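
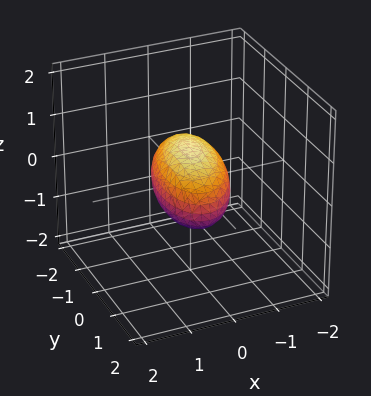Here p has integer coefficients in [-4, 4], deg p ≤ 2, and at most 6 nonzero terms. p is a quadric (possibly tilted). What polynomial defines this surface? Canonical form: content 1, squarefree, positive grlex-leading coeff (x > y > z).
3*x^2 - x*y + y^2 + 3*z^2 - 2

Degree: no degree-1 surface has this shape, so deg p = 2.
Matching integer coefficients to the picture gives p.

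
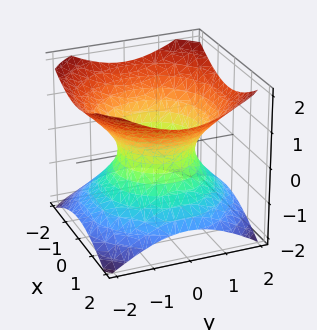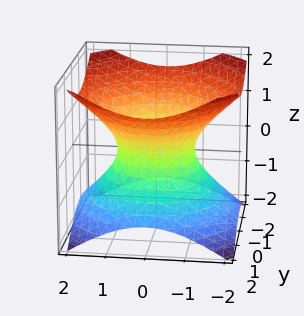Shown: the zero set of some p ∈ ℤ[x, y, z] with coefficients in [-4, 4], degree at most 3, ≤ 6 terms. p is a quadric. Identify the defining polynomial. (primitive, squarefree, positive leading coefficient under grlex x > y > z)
2*x^2 + 2*y^2 - 3*z^2 - 2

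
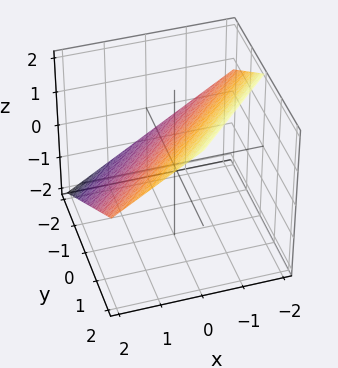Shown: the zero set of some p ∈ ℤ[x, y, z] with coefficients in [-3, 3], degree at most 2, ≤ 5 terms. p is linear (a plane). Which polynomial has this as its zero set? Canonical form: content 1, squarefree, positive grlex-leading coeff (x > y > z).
2*x - 2*y + 3*z - 2

First, the degree is 1 — every cross-section is a straight line — this is a plane.
Next, from the visible intercepts: it crosses the y-axis at the gridline y = -1; it crosses the x-axis at the gridline x = 1.
Finally, assembling these constraints gives the stated polynomial.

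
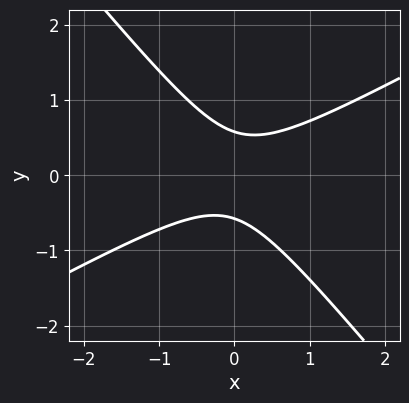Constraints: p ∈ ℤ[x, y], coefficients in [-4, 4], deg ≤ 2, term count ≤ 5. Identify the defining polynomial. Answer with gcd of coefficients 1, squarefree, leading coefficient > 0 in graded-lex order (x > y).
2*x^2 - 2*x*y - 3*y^2 + 1

(a) deg p = 2. A generic line meets the curve in up to 2 points.
(b) Reading off the gridlines: no x-intercept at any integer in the box.
(c) Putting this together gives p.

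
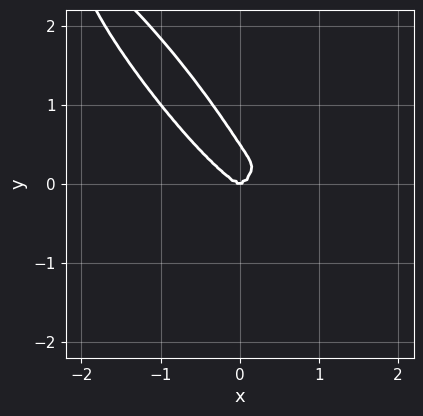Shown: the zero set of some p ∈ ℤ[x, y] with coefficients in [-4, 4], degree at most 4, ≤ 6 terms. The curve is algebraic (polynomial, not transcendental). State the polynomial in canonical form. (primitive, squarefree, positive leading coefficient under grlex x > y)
1. deg p = 4. No degree-3 curve has this shape.
2. Checking where it meets the axes: it crosses the x-axis at the gridline x = 0; one y-axis crossing is at y = 0.
3. Assembling these constraints gives the stated polynomial.

2*x^4 + 3*x*y^3 + 2*y^4 - y^3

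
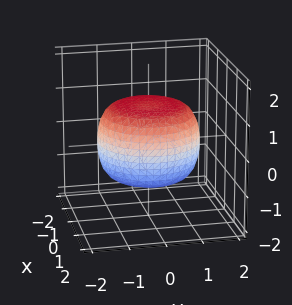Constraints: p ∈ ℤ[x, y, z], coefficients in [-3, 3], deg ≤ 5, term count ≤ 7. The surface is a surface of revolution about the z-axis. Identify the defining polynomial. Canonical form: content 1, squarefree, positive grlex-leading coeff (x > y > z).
(a) The degree is 4 — a generic line meets the surface in up to 4 points.
(b) Symmetries: every cross-section ⟂ z is a circle, so x, y appear only via x² + y².
(c) Reading off the gridlines: a circular section at z = 1 has radius exactly 1; the z-axis gridline crossings are at z ∈ {-1, 1}.
(d) These observations pin down the coefficients.

x^4 + 2*x^2*y^2 + y^4 - x^2 - y^2 + 2*z^2 - 2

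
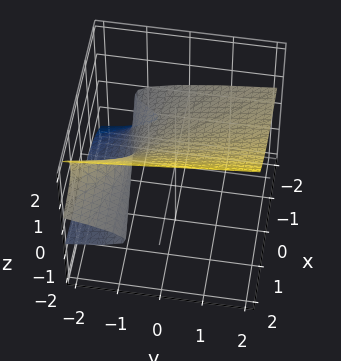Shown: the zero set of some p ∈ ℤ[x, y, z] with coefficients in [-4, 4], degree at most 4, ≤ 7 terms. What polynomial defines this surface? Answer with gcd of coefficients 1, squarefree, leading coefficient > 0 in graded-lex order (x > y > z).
2*x*z^2 - 2*z^3 + x*z + y + 1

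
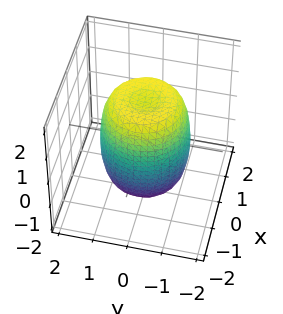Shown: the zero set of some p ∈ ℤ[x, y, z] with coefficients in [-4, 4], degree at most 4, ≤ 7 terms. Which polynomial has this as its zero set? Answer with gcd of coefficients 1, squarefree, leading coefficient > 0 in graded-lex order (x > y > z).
2*x^4 + 4*x^2*y^2 + 2*y^4 - 2*x^2 - 2*y^2 + z^2 - 2

deg p = 4.
Symmetries: rotational symmetry about the z-axis ⇒ p depends on x, y only through x² + y².
Reading off the gridlines: a circular section at z = 1 has radius between 1 and 2.
Together with the visible shape, these determine p as stated.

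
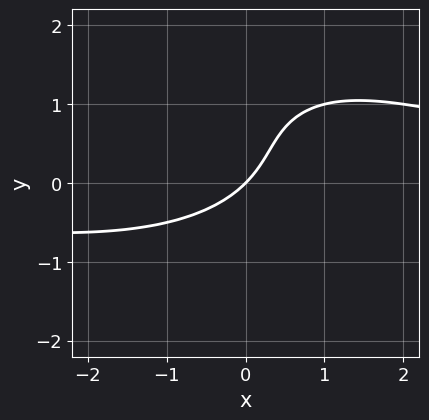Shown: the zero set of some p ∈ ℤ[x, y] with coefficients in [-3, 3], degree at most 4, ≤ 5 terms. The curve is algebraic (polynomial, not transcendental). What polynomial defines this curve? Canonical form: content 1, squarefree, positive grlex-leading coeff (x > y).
x^2*y + 2*y^3 - 3*y^2 - 3*x + 3*y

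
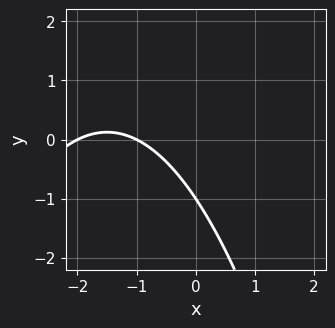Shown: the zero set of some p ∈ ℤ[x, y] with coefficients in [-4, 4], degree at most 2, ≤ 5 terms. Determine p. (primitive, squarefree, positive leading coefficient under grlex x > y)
1. Degree: a generic line meets the curve in up to 2 points, so deg p = 2.
2. From the axis intercepts and sections: the x-axis gridline crossings are at x ∈ {-2, -1}; it meets the y-axis at y = -1 (among the integer gridlines).
3. Fitting integer coefficients to these (and the overall shape) gives p.

x^2 + 3*x + 2*y + 2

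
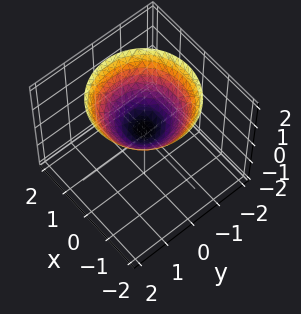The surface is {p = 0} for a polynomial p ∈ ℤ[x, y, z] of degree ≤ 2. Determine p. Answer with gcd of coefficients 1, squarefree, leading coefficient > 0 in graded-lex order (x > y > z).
First, degree: no degree-1 surface has this shape, so deg p = 2.
Then, symmetry: every cross-section ⟂ z is a circle, so x, y appear only via x² + y².
Next, from the axis intercepts and sections: no y-intercept at any integer in the box; it misses every integer gridline on the x-axis; a circular section at z = 2 has radius between 1 and 2.
Finally, the integer polynomial consistent with all of this is the stated p.

2*x^2 + 2*y^2 - 3*z + 1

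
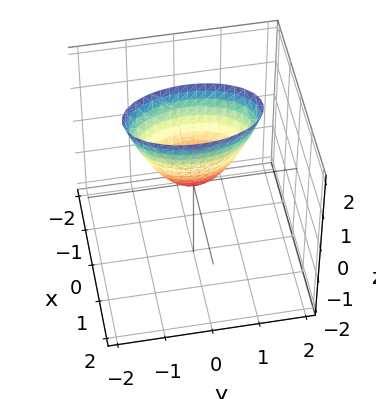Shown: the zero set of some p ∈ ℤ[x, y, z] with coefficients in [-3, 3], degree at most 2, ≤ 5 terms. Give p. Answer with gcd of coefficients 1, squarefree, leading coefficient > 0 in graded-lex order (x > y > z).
1. The degree is 2 — a paraboloid; a quadric.
2. Symmetries: it's symmetric under x → −x, forcing even powers of x; it's symmetric under y → −y, forcing even powers of y.
3. Against the integer gridlines: it crosses the y-axis at the gridline y = 0; one x-axis crossing is at x = 0.
4. Assembling these constraints gives the stated polynomial.

3*x^2 + y^2 - z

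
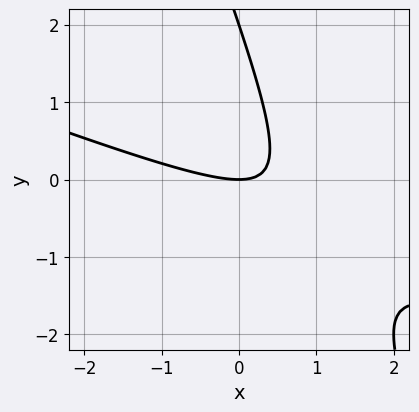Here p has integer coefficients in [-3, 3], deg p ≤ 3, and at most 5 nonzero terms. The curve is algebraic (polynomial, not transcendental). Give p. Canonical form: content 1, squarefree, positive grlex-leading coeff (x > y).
x^2 + 3*x*y + y^2 - 2*y

The degree is 2 — no degree-1 curve has this shape.
From the axis intercepts and sections: one x-axis crossing is at x = 0; the y-axis gridline crossings are at y ∈ {0, 2}.
Matching integer coefficients to the picture gives p.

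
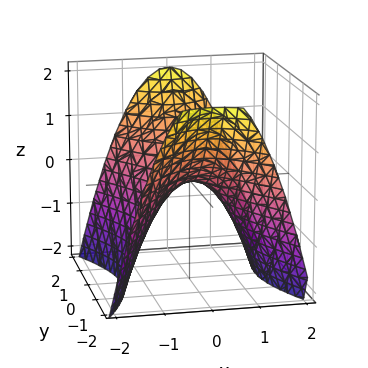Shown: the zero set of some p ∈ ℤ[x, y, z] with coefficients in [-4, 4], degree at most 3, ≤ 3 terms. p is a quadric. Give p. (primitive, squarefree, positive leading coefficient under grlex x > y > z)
1. The degree is 2 — a hyperbolic paraboloid; a quadric.
2. Symmetries: mirror symmetry y ↦ −y ⇒ only even powers of y; the x ↦ −x reflection is a symmetry, so x appears only in even powers.
3. Observable constraints: it crosses the y-axis at the gridline y = 0; it crosses the x-axis at the gridline x = 0.
4. Together with the visible shape, these determine p as stated.

2*x^2 - y^2 + 2*z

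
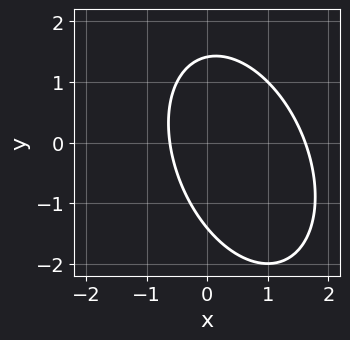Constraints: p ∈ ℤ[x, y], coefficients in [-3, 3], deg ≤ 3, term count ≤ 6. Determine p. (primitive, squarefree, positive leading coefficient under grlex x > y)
2*x^2 + x*y + y^2 - 2*x - 2

First, deg p = 2. No degree-1 curve has this shape.
Finally, the integer polynomial consistent with all of this is the stated p.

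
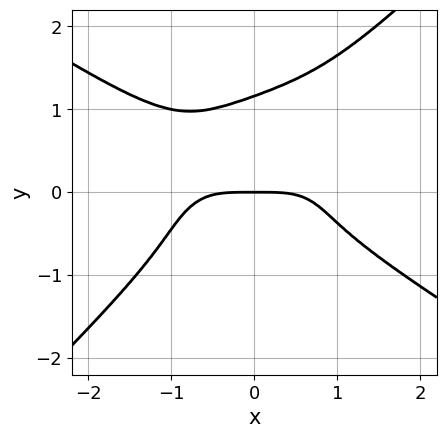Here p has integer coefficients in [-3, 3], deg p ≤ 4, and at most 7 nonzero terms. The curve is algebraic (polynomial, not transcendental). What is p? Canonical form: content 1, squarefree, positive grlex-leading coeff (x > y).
Degree: the shape is more complex than any degree-3 curve, so deg p = 4.
Checking where it meets the axes: one y-axis crossing is at y = 0; it meets the x-axis at x = 0 (among the integer gridlines).
These observations pin down the coefficients.

x^4 + 2*x*y^3 - 3*y^4 + 2*y^3 + 2*y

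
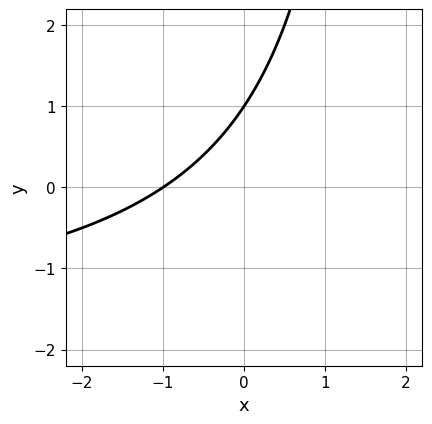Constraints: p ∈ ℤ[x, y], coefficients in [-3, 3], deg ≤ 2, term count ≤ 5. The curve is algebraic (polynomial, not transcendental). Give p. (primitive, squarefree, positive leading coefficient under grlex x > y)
x*y + 2*x - 2*y + 2

First, deg p = 2.
Next, from the visible intercepts: it meets the y-axis at y = 1 (among the integer gridlines); one x-axis crossing is at x = -1.
Finally, assembling these constraints gives the stated polynomial.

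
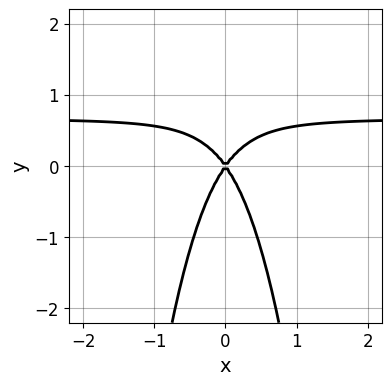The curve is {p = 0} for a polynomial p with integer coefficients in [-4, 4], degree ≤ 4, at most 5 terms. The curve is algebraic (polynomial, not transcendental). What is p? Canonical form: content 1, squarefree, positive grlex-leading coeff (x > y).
3*x^2*y - 2*x^2 + y^2

1. Degree: the shape is more complex than any degree-2 curve, so deg p = 3.
2. Symmetries: mirror symmetry x ↦ −x ⇒ only even powers of x.
3. Observable constraints: one y-axis crossing is at y = 0; it meets the x-axis at x = 0 (among the integer gridlines).
4. Solving for integer coefficients yields p as stated.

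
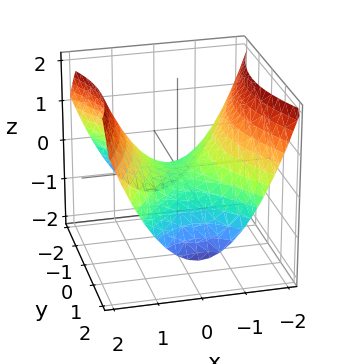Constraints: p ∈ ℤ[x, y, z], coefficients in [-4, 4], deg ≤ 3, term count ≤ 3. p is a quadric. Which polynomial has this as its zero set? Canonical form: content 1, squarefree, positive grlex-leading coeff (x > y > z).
2*x^2 - y^2 - 3*z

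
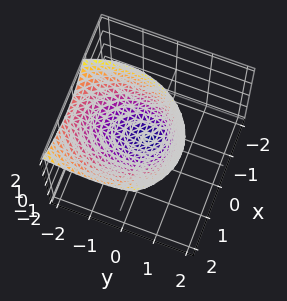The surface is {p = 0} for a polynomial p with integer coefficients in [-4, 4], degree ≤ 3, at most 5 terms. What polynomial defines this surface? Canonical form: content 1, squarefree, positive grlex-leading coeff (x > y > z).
3*x^2 - 2*x*z + 2*y^2 + 2*y*z - 3*z

1. deg p = 2. A generic line meets the surface in up to 2 points.
2. From the axis intercepts and sections: it crosses the x-axis at the gridline x = 0; it meets the z-axis at z = 0 (among the integer gridlines); it crosses the y-axis at the gridline y = 0.
3. These observations pin down the coefficients.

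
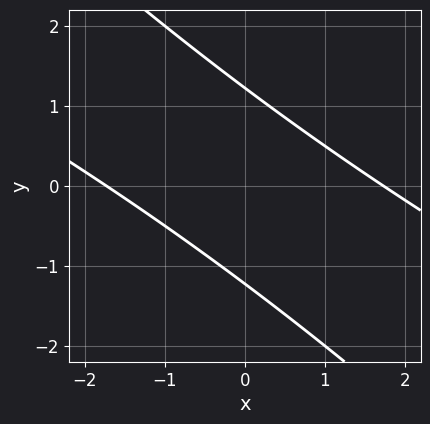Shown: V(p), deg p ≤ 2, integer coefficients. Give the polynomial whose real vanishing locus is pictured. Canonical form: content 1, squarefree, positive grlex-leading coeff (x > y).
x^2 + 3*x*y + 2*y^2 - 3

The degree is 2 — no degree-1 curve has this shape.
The integer polynomial consistent with all of this is the stated p.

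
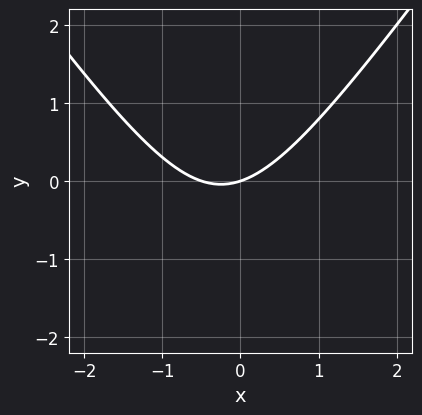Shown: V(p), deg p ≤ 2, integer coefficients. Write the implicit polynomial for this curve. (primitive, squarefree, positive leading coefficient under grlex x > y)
2*x^2 - y^2 + x - 3*y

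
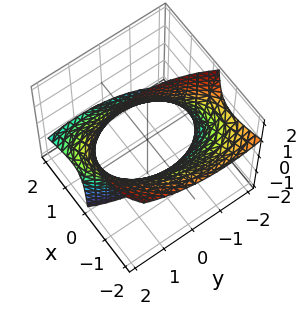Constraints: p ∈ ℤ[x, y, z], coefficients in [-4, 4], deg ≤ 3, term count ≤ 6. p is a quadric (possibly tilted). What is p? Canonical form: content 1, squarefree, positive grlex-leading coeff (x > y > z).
1. The degree is 2 — no degree-1 surface has this shape.
2. Reading off the gridlines: it misses every integer gridline on the z-axis.
3. Assembling these constraints gives the stated polynomial.

2*x^2 - x*y + 3*x*z + y^2 - 3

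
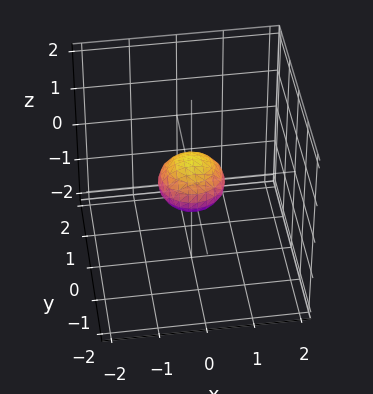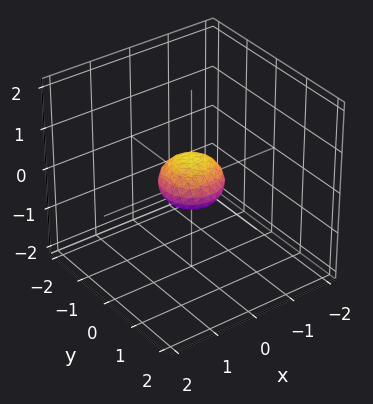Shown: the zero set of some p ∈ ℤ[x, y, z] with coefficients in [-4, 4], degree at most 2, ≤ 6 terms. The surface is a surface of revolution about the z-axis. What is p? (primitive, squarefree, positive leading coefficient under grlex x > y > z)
Degree: the shape is more complex than any degree-1 surface, so deg p = 2.
Symmetry: the surface is invariant under rotation about z: p = q(x² + y², z).
Reading off the gridlines: a circular section at z = 0 has radius between 0 and 1.
Putting this together gives p.

2*x^2 + 2*y^2 + 3*z^2 - 1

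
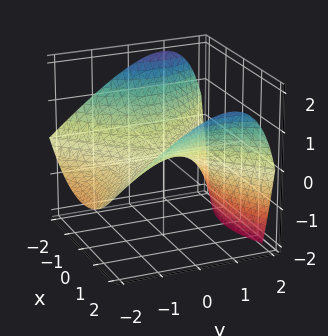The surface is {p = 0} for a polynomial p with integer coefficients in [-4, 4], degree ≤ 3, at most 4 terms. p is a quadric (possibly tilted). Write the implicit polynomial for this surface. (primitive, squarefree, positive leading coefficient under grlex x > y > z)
x^2 - y^2 + y*z - 3*z

1. The degree is 2 — the shape is more complex than any degree-1 surface.
2. From the visible intercepts: one y-axis crossing is at y = 0; it crosses the x-axis at the gridline x = 0.
3. Solving for integer coefficients yields p as stated.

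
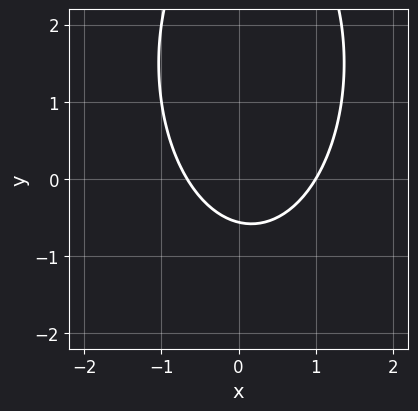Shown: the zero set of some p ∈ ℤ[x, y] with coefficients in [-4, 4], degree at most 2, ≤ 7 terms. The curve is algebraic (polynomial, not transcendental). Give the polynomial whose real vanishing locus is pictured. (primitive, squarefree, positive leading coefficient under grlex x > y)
3*x^2 + y^2 - x - 3*y - 2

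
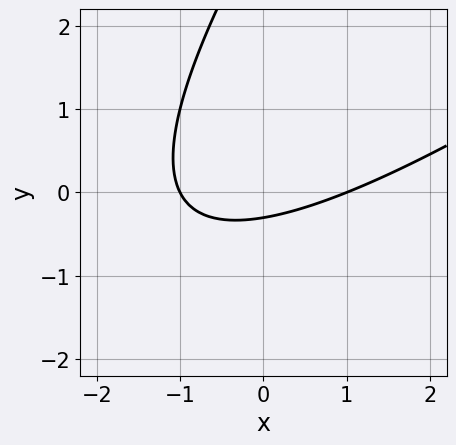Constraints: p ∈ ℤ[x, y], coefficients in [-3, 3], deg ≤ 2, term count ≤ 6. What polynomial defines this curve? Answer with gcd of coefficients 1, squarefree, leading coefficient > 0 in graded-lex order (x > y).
The degree is 2 — a generic line meets the curve in up to 2 points.
Observable constraints: the x-axis gridline crossings are at x ∈ {-1, 1}.
These observations pin down the coefficients.

x^2 - 2*x*y + y^2 - 3*y - 1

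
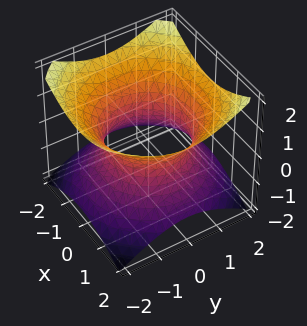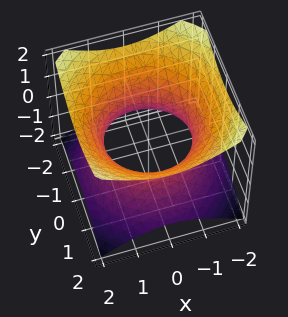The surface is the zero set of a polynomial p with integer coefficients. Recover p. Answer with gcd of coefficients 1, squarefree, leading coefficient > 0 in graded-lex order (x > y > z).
2*x^2 + 2*y^2 - 3*z^2 - 3

First, degree: an hourglass — one-sheet hyperboloid; a quadric, so deg p = 2.
Then, symmetries: the z ↦ −z reflection is a symmetry, so z appears only in even powers; rotational symmetry about the z-axis ⇒ p depends on x, y only through x² + y².
Then, against the integer gridlines: it misses every integer gridline on the z-axis; a circular section at z = 1 has radius between 1 and 2.
Finally, matching integer coefficients to the picture gives p.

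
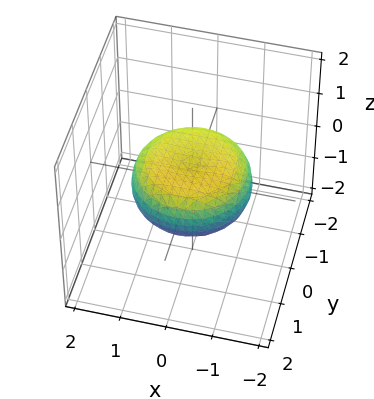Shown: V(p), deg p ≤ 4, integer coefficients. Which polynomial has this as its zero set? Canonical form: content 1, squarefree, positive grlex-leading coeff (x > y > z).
x^4 + 2*x^2*y^2 + y^4 - x^2 - y^2 + 3*z^2 - 1

The degree is 4 — the shape is more complex than any degree-3 surface.
Symmetries: rotational symmetry about the z-axis ⇒ p depends on x, y only through x² + y².
Against the integer gridlines: a circular section at z = 0 has radius between 1 and 2.
The integer polynomial consistent with all of this is the stated p.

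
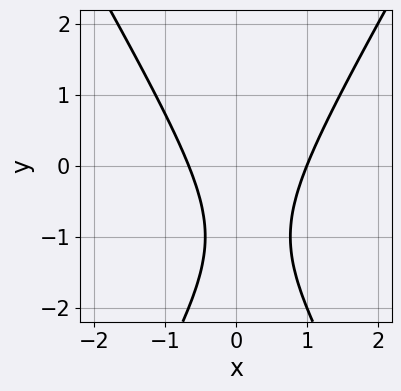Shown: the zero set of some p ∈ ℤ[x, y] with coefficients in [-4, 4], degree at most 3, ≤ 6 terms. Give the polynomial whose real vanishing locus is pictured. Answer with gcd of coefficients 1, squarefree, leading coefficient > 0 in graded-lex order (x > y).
3*x^2 - y^2 - x - 2*y - 2

The degree is 2 — a generic line meets the curve in up to 2 points.
Checking where it meets the axes: it misses every integer gridline on the y-axis; it meets the x-axis at x = 1 (among the integer gridlines).
Assembling these constraints gives the stated polynomial.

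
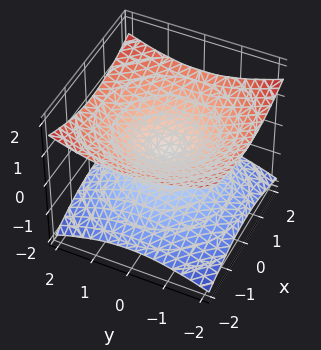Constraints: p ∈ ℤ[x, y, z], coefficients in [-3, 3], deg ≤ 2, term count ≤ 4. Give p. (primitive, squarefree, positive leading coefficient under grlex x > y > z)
x^2 + y^2 - 3*z^2

The degree is 2 — two nappes meeting at a single point; a quadric.
By symmetry, the z-axis is an axis of rotation, so x and y enter only as x² + y²; it's symmetric under z → −z, forcing even powers of z.
Checking where it meets the axes: it meets the z-axis at z = 0 (among the integer gridlines); it crosses the y-axis at the gridline y = 0; it crosses the x-axis at the gridline x = 0; a circular section at z = -1 has radius between 1 and 2.
Solving for integer coefficients yields p as stated.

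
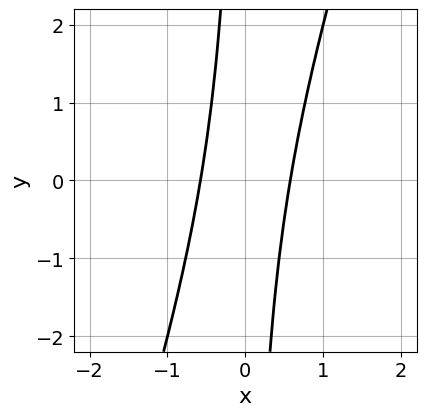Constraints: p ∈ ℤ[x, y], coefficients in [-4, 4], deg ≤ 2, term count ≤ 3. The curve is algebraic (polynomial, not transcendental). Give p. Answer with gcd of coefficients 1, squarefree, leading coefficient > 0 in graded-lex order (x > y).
(a) Degree: a generic line meets the curve in up to 2 points, so deg p = 2.
(b) Checking where it meets the axes: no y-intercept at any integer in the box.
(c) Assembling these constraints gives the stated polynomial.

3*x^2 - x*y - 1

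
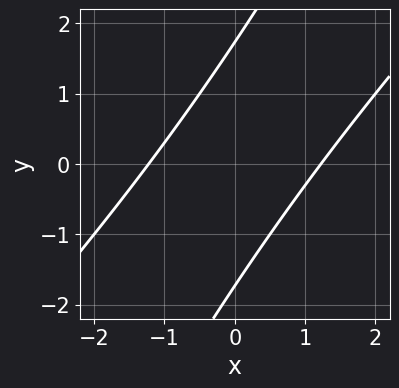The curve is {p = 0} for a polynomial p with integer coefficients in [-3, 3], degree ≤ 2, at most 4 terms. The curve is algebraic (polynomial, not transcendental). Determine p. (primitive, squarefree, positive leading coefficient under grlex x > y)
The degree is 2 — a generic line meets the curve in up to 2 points.
The integer polynomial consistent with all of this is the stated p.

2*x^2 - 3*x*y + y^2 - 3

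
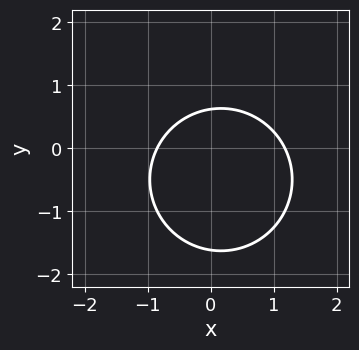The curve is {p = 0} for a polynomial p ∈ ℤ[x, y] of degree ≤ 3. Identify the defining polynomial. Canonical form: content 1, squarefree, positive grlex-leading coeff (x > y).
(a) deg p = 2.
(b) Matching integer coefficients to the picture gives p.

3*x^2 + 3*y^2 - x + 3*y - 3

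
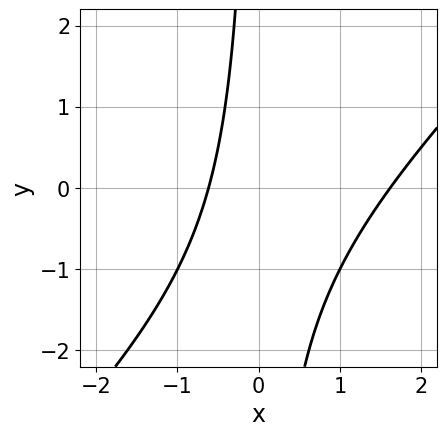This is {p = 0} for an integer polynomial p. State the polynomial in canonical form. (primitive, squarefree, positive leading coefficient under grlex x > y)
x^2 - x*y - x - 1

deg p = 2.
Against the integer gridlines: it misses every integer gridline on the y-axis.
Solving for integer coefficients yields p as stated.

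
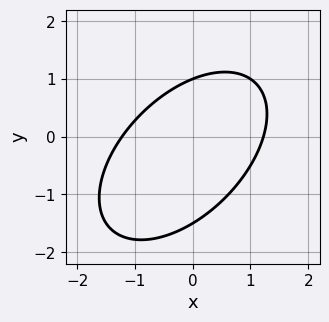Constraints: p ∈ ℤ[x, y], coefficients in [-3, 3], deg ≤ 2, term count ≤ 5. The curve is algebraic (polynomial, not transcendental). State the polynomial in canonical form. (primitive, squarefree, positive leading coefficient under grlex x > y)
First, degree: a generic line meets the curve in up to 2 points, so deg p = 2.
Next, reading off the gridlines: one y-axis crossing is at y = 1.
Finally, the integer polynomial consistent with all of this is the stated p.

2*x^2 - 2*x*y + 2*y^2 + y - 3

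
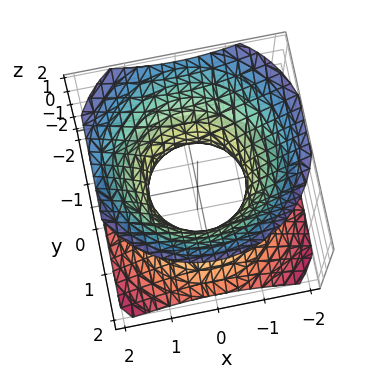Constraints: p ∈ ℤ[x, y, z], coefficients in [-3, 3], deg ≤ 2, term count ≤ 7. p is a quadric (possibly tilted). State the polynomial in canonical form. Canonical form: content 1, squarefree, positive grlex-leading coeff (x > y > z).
3*x^2 + 3*y^2 + y*z - 3*z^2 - 3

First, degree: the shape is more complex than any degree-1 surface, so deg p = 2.
Next, from the visible intercepts: among the integer gridlines, it crosses the y-axis at y ∈ {-1, 1}; it misses every integer gridline on the z-axis; the x-axis gridline crossings are at x ∈ {-1, 1}.
Finally, matching integer coefficients to the picture gives p.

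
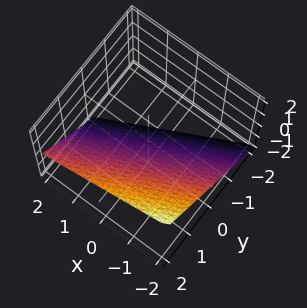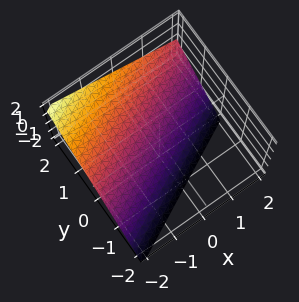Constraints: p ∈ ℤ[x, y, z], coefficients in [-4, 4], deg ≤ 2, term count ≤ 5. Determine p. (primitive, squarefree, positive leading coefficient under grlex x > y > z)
(a) The degree is 1 — every cross-section is a straight line — this is a plane.
(b) Against the integer gridlines: it crosses the x-axis at the gridline x = -2; one z-axis crossing is at z = -1; it meets the y-axis at y = 1 (among the integer gridlines).
(c) The integer polynomial consistent with all of this is the stated p.

x - 2*y + 2*z + 2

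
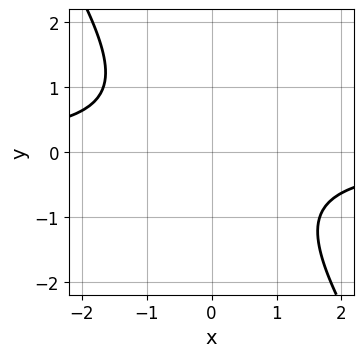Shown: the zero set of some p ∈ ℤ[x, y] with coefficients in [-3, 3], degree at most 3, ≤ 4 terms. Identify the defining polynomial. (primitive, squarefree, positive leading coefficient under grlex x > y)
3*x*y + 2*y^2 + 3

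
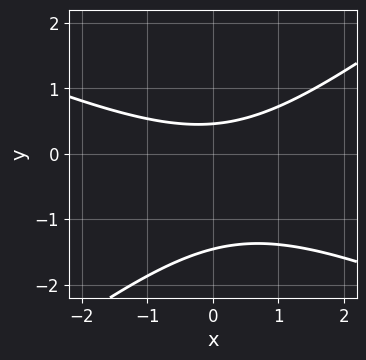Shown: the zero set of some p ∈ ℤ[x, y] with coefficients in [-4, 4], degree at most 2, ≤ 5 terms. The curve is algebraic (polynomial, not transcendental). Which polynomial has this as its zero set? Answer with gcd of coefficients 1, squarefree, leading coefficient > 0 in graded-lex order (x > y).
1. Degree: no degree-1 curve has this shape, so deg p = 2.
2. From the axis intercepts and sections: the curve avoids every integer x-axis point in the box.
3. Solving for integer coefficients yields p as stated.

x^2 + x*y - 3*y^2 - 3*y + 2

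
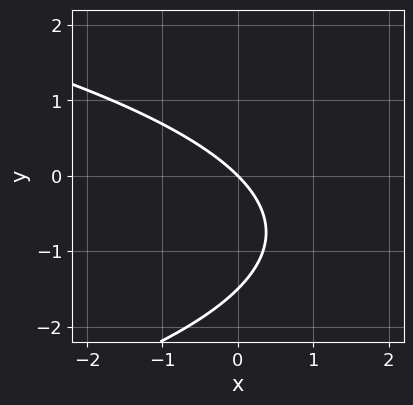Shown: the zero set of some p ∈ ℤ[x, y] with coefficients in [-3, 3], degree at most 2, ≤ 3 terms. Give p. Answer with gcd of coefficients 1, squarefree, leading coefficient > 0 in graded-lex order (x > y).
1. Degree: the shape is more complex than any degree-1 curve, so deg p = 2.
2. Against the integer gridlines: one x-axis crossing is at x = 0; it crosses the y-axis at the gridline y = 0.
3. Matching integer coefficients to the picture gives p.

2*y^2 + 3*x + 3*y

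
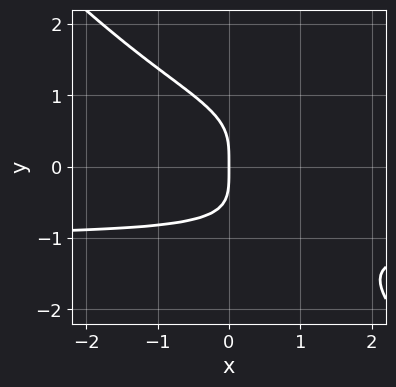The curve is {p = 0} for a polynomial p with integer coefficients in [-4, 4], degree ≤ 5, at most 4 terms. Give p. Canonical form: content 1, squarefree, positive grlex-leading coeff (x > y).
First, deg p = 4.
Then, observable constraints: one y-axis crossing is at y = 0; it crosses the x-axis at the gridline x = 0.
Finally, matching integer coefficients to the picture gives p.

x*y^3 + y^4 + x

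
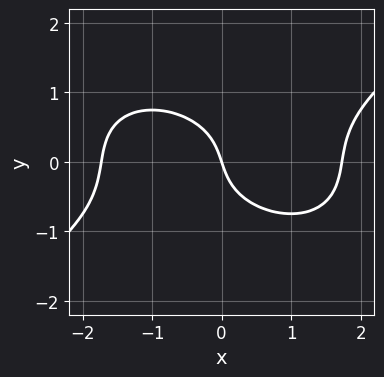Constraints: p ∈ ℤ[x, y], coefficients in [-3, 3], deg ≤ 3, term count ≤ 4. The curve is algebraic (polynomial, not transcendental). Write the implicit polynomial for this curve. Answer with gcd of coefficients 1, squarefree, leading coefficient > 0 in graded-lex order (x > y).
1. deg p = 3. A generic line meets the curve in up to 3 points.
2. From the visible intercepts: it crosses the y-axis at the gridline y = 0; one x-axis crossing is at x = 0.
3. Fitting integer coefficients to these (and the overall shape) gives p.

x^3 - 3*y^3 - 3*x - y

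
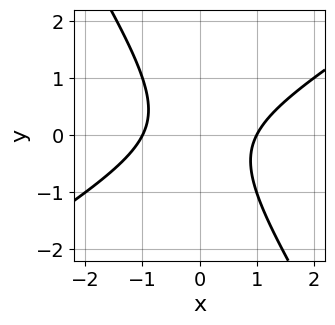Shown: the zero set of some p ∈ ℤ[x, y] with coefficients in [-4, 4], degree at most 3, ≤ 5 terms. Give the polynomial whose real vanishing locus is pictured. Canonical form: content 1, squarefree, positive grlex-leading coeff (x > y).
x^2 - x*y - y^2 - 1

1. The degree is 2 — a generic line meets the curve in up to 2 points.
2. From the visible intercepts: no y-intercept at any integer in the box; the x-axis gridline crossings are at x ∈ {-1, 1}.
3. Assembling these constraints gives the stated polynomial.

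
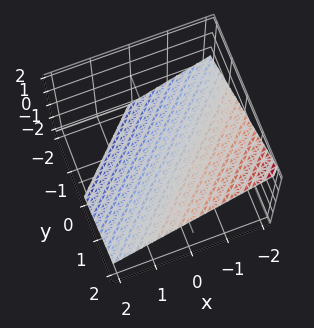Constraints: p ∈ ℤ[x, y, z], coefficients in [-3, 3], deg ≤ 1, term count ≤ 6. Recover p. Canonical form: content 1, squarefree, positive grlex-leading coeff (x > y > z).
2*x - 2*y + 3*z + 2

deg p = 1. Every cross-section is a straight line — this is a plane.
Checking where it meets the axes: it meets the x-axis at x = -1 (among the integer gridlines); it meets the y-axis at y = 1 (among the integer gridlines).
Assembling these constraints gives the stated polynomial.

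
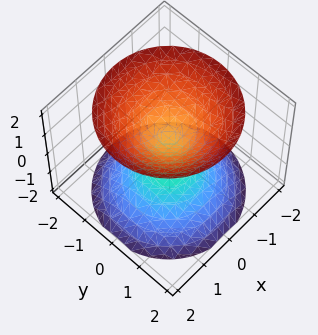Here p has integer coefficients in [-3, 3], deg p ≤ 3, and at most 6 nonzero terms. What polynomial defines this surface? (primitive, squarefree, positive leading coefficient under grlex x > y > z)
2*x^2 + 2*y^2 - 2*z^2 + 1

(a) I count 2 distinct pieces.
(b) The degree is 2 — two sheets facing apart; a quadric.
(c) By symmetry, every cross-section ⟂ z is a circle, so x, y appear only via x² + y²; mirror symmetry z ↦ −z ⇒ only even powers of z.
(d) Observable constraints: it misses every integer gridline on the x-axis; a circular section at z = -2 has radius between 1 and 2; the surface avoids every integer y-axis point in the box.
(e) Assembling these constraints gives the stated polynomial.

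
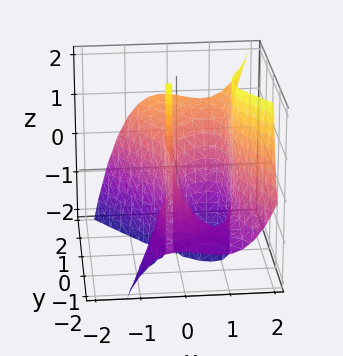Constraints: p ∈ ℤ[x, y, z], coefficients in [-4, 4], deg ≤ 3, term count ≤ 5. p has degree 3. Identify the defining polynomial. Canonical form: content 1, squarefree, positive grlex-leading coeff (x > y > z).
3*x^3 + y^3 - 2*y^2*z - 3*x^2 - x

(a) Degree: the shape is more complex than any degree-2 surface, so deg p = 3.
(b) Checking where it meets the axes: every point of the z-axis in the box is on the surface; it crosses the x-axis at the gridline x = 0; it meets the y-axis at y = 0 (among the integer gridlines).
(c) Fitting integer coefficients to these (and the overall shape) gives p.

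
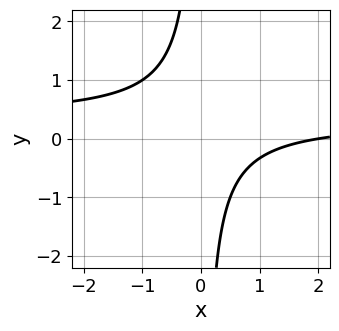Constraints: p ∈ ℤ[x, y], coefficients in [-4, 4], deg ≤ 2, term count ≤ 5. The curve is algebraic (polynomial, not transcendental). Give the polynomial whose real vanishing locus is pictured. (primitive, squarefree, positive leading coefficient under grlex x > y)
3*x*y - x + 2

(a) Degree: a generic line meets the curve in up to 2 points, so deg p = 2.
(b) Checking where it meets the axes: the curve avoids every integer y-axis point in the box; one x-axis crossing is at x = 2.
(c) Together with the visible shape, these determine p as stated.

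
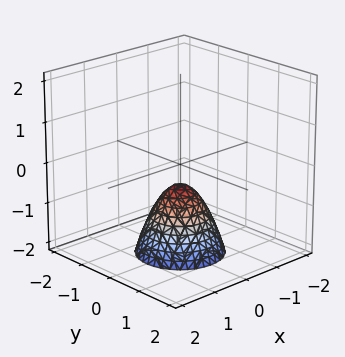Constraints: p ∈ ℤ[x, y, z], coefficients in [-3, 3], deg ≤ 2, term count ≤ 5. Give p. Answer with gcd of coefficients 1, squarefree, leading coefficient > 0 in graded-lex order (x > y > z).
3*x^2 + 3*y^2 + 2*z + 1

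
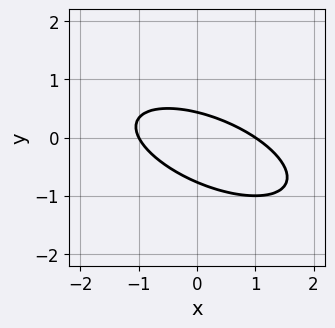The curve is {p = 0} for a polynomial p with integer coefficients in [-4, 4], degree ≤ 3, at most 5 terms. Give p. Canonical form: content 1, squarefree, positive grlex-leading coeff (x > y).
x^2 + 2*x*y + 3*y^2 + y - 1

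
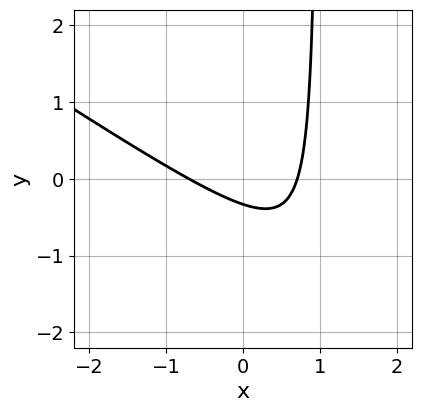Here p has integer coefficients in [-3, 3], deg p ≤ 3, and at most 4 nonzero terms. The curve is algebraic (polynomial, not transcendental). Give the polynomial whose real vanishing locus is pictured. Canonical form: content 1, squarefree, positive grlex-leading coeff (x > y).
2*x^2 + 3*x*y - 3*y - 1

1. deg p = 2.
2. Solving for integer coefficients yields p as stated.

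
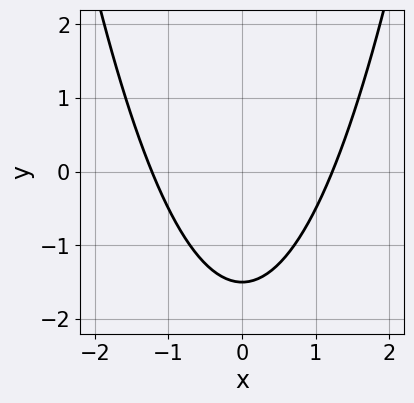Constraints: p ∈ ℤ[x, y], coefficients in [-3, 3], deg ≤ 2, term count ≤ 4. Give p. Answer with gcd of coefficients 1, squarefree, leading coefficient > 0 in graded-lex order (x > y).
2*x^2 - 2*y - 3

First, deg p = 2. The shape is more complex than any degree-1 curve.
Then, symmetries: the x ↦ −x reflection is a symmetry, so x appears only in even powers.
Finally, putting this together gives p.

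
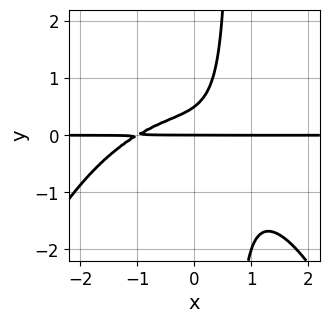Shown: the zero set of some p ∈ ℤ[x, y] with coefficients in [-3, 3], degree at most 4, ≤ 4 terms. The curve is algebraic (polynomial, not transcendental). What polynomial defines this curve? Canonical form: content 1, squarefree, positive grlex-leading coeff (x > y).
x^3*y + 3*x*y^2 - 2*y^2 + y

(a) deg p = 4. The shape is more complex than any degree-3 curve.
(b) Against the integer gridlines: every point of the x-axis in the box is on the curve; one y-axis crossing is at y = 0.
(c) These observations pin down the coefficients.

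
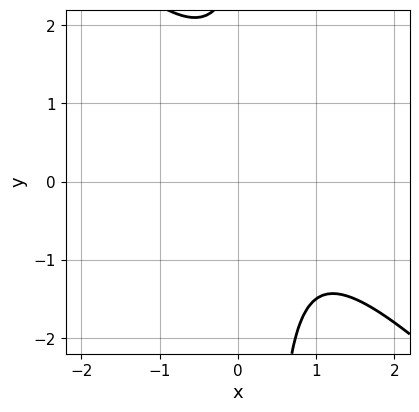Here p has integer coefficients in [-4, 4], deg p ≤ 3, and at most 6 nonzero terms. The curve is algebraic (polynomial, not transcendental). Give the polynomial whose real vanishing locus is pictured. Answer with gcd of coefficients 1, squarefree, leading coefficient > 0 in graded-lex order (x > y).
1. Degree: no degree-1 curve has this shape, so deg p = 2.
2. Reading off the gridlines: no x-intercept at any integer in the box; the curve avoids every integer y-axis point in the box.
3. These observations pin down the coefficients.

3*x^2 + 3*x*y - 3*x - y + 3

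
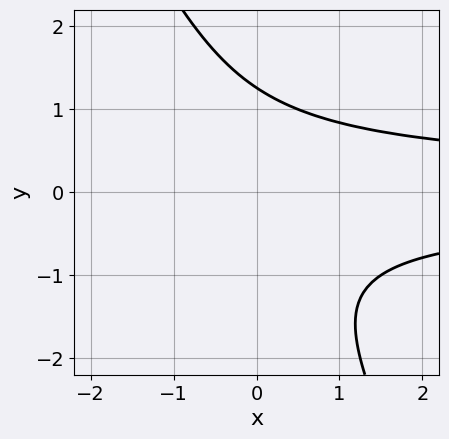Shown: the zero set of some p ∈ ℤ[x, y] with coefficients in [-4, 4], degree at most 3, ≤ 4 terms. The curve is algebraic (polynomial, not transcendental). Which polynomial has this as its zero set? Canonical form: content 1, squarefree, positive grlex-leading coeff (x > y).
2*x*y^2 + y^3 - 2

deg p = 3.
From the visible intercepts: the curve avoids every integer x-axis point in the box.
Together with the visible shape, these determine p as stated.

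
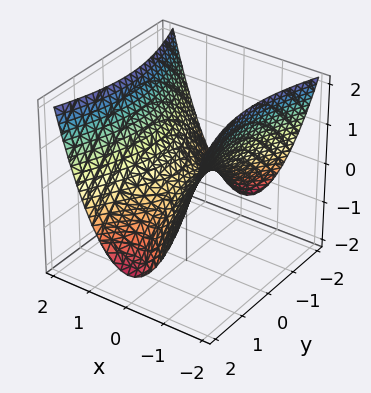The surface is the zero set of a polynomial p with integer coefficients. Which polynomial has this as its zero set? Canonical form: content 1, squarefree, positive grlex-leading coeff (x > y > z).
3*x^2 - y^2 - 3*z

(a) The degree is 2 — a saddle surface; a quadric.
(b) Symmetries: it's symmetric under x → −x, forcing even powers of x; mirror symmetry y ↦ −y ⇒ only even powers of y.
(c) From the axis intercepts and sections: it meets the x-axis at x = 0 (among the integer gridlines); one y-axis crossing is at y = 0; it meets the z-axis at z = 0 (among the integer gridlines).
(d) Matching integer coefficients to the picture gives p.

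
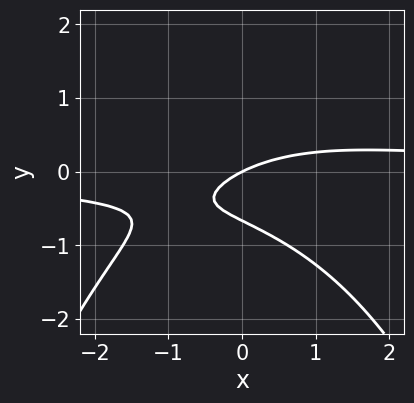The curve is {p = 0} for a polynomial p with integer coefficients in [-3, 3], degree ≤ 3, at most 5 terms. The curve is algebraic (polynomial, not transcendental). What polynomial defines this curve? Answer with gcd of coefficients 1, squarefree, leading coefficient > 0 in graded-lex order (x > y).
x^2*y + 3*y^2 - x + 2*y

First, degree: the shape is more complex than any degree-2 curve, so deg p = 3.
Then, from the visible intercepts: it meets the y-axis at y = 0 (among the integer gridlines); it meets the x-axis at x = 0 (among the integer gridlines).
Finally, fitting integer coefficients to these (and the overall shape) gives p.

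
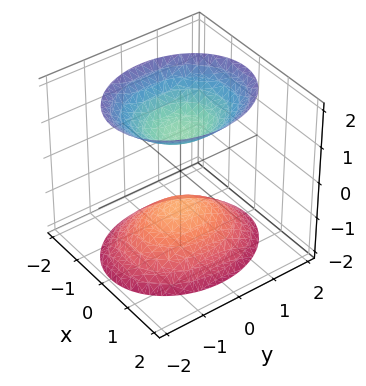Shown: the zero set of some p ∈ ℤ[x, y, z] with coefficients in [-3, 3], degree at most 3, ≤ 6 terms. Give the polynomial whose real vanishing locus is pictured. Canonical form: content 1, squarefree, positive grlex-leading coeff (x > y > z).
1. I count 2 distinct pieces.
2. deg p = 2.
3. Symmetries: the z ↦ −z reflection is a symmetry, so z appears only in even powers; mirror symmetry x ↦ −x ⇒ only even powers of x; mirror symmetry y ↦ −y ⇒ only even powers of y.
4. Reading off the gridlines: the surface avoids every integer x-axis point in the box; it misses every integer gridline on the y-axis; among the integer gridlines, it crosses the z-axis at z ∈ {-1, 1}.
5. The integer polynomial consistent with all of this is the stated p.

3*x^2 + 2*y^2 - 2*z^2 + 2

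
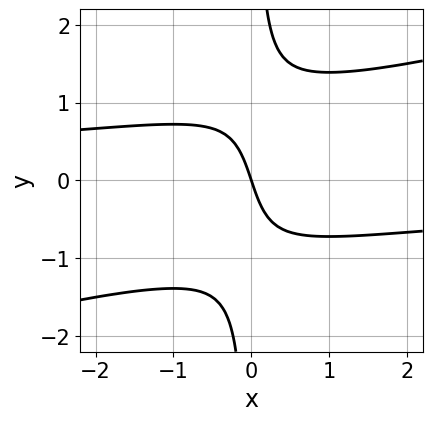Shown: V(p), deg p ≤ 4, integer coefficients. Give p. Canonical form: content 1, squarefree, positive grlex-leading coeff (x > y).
1. deg p = 3. A generic line meets the curve in up to 3 points.
2. Reading off the gridlines: it meets the x-axis at x = 0 (among the integer gridlines); one y-axis crossing is at y = 0.
3. These observations pin down the coefficients.

x^2*y - 3*x*y^2 + 3*x + y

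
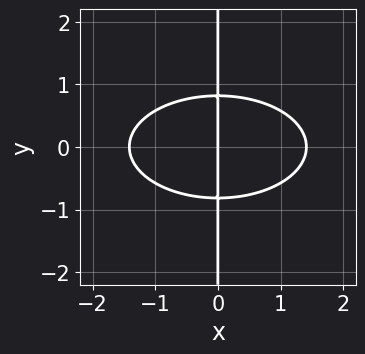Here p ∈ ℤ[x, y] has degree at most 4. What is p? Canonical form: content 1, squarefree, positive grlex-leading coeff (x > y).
First, degree: no degree-2 curve has this shape, so deg p = 3.
Next, symmetries: the y ↦ −y reflection is a symmetry, so y appears only in even powers.
Next, from the visible intercepts: it crosses the x-axis at the gridline x = 0; the visible y-axis segment lies entirely on the curve.
Finally, together with the visible shape, these determine p as stated.

x^3 + 3*x*y^2 - 2*x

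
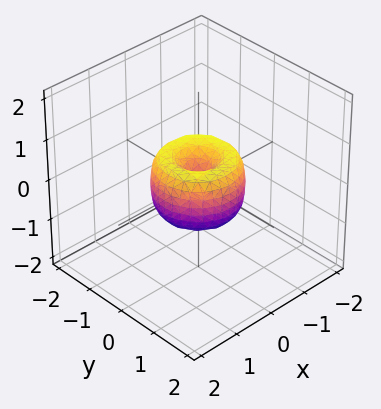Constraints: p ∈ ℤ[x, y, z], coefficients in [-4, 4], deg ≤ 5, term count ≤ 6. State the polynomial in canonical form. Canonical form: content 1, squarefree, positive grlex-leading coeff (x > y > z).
2*x^4 + 4*x^2*y^2 + 2*y^4 - 2*x^2 - 2*y^2 + z^2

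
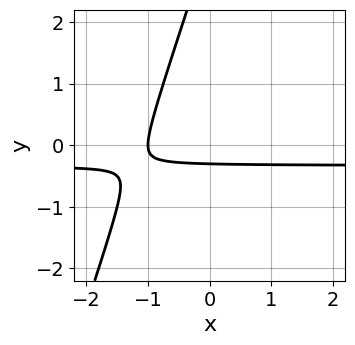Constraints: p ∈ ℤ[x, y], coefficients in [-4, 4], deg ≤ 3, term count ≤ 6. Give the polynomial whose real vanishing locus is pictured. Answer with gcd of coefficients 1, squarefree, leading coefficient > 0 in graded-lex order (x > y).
3*x*y - y^2 + x + 3*y + 1

First, the degree is 2 — a generic line meets the curve in up to 2 points.
Next, against the integer gridlines: it crosses the x-axis at the gridline x = -1.
Finally, fitting integer coefficients to these (and the overall shape) gives p.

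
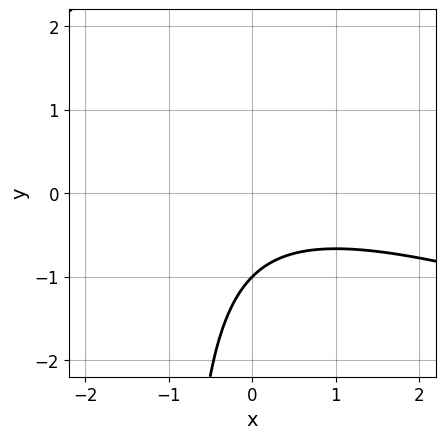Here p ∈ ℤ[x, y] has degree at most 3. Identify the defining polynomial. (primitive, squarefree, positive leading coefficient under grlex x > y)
x^2 + 3*x*y + 3*y + 3

1. deg p = 2.
2. Against the integer gridlines: the curve avoids every integer x-axis point in the box; one y-axis crossing is at y = -1.
3. Putting this together gives p.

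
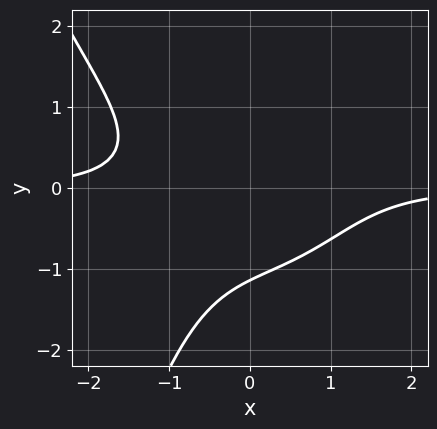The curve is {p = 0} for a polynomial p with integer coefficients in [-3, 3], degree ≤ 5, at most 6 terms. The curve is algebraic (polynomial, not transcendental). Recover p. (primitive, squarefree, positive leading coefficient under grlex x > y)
2*x^3*y - 3*x*y^2 + 2*y^3 + 3

Degree: the shape is more complex than any degree-3 curve, so deg p = 4.
Reading off the gridlines: no x-intercept at any integer in the box.
Fitting integer coefficients to these (and the overall shape) gives p.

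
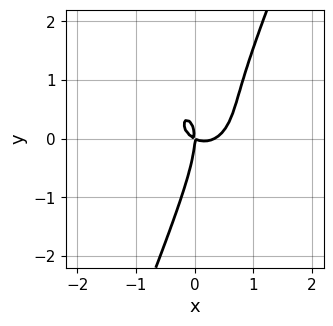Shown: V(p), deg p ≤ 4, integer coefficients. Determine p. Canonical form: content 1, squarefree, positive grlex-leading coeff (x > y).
First, the degree is 3 — a generic line meets the curve in up to 3 points.
Then, observable constraints: it crosses the x-axis at the gridline x = 0; one y-axis crossing is at y = 0.
Finally, solving for integer coefficients yields p as stated.

3*x^3 + 2*x*y^2 - y^3 - x^2 - 2*x*y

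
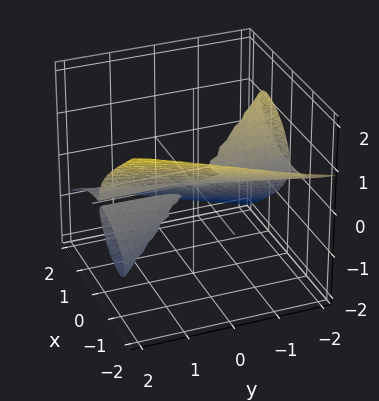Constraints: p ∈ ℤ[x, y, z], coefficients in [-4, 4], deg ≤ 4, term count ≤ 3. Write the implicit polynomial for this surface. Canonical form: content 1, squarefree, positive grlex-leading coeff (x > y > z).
(a) The picture has 2 separate pieces.
(b) deg p = 3.
(c) Against the integer gridlines: every point of the y-axis in the box is on the surface; one x-axis crossing is at x = 0.
(d) Putting this together gives p.

x^3 + 2*x*y*z + 3*z^3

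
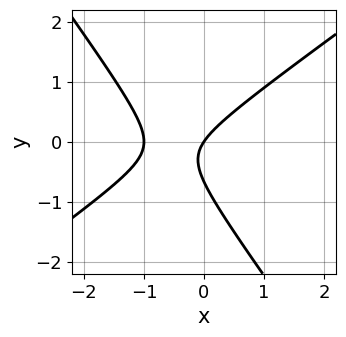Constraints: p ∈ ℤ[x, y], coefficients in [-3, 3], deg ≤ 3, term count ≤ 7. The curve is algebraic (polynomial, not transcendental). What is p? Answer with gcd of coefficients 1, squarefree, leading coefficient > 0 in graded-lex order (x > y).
The degree is 2 — the shape is more complex than any degree-1 curve.
From the axis intercepts and sections: one y-axis crossing is at y = 0; among the integer gridlines, it crosses the x-axis at x ∈ {-1, 0}.
Together with the visible shape, these determine p as stated.

3*x^2 - 2*x*y - 3*y^2 + 3*x - 2*y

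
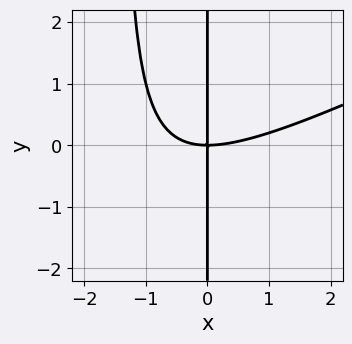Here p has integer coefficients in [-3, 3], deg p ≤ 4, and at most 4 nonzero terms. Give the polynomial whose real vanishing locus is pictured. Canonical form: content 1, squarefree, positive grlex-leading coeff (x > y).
x^3 - 2*x^2*y - 3*x*y

First, degree: the shape is more complex than any degree-2 curve, so deg p = 3.
Next, checking where it meets the axes: one x-axis crossing is at x = 0; the visible y-axis segment lies entirely on the curve.
Finally, assembling these constraints gives the stated polynomial.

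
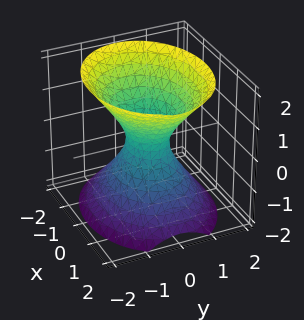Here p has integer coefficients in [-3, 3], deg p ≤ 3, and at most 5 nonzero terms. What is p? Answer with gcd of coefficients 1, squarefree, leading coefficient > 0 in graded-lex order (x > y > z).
2*x^2 + 3*y^2 - 2*z^2 - 1

1. The degree is 2 — an hourglass — one-sheet hyperboloid; a quadric.
2. Symmetries: mirror symmetry z ↦ −z ⇒ only even powers of z; mirror symmetry x ↦ −x ⇒ only even powers of x; mirror symmetry y ↦ −y ⇒ only even powers of y.
3. Observable constraints: it misses every integer gridline on the z-axis.
4. Assembling these constraints gives the stated polynomial.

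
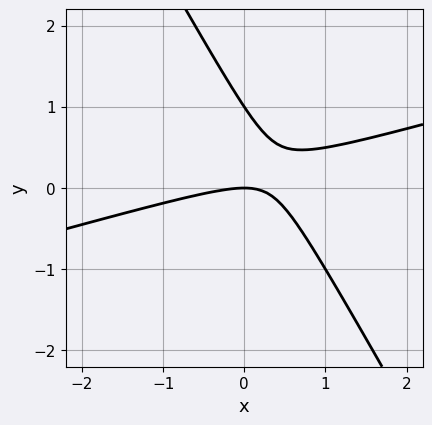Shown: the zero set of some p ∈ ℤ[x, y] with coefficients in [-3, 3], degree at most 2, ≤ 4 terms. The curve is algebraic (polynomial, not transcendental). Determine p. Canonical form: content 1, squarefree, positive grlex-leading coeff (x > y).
x^2 - 3*x*y - 2*y^2 + 2*y

1. The degree is 2 — no degree-1 curve has this shape.
2. Checking where it meets the axes: the y-axis gridline crossings are at y ∈ {0, 1}; it crosses the x-axis at the gridline x = 0.
3. These observations pin down the coefficients.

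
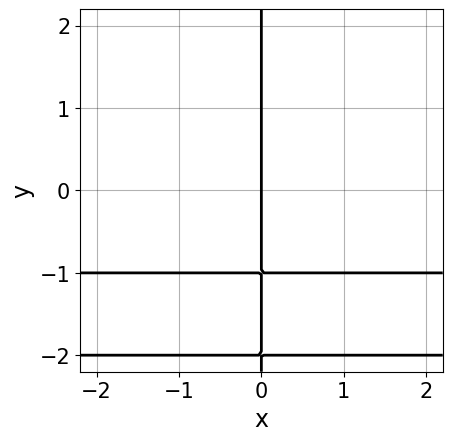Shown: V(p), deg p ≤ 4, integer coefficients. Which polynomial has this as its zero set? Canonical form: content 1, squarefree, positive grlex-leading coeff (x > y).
x*y^2 + 3*x*y + 2*x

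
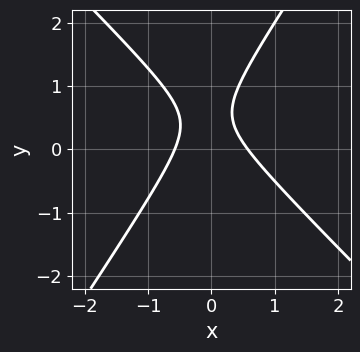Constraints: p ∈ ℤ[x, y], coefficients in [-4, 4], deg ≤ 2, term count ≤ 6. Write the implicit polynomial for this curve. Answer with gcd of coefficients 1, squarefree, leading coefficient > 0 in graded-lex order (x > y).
1. Degree: the shape is more complex than any degree-1 curve, so deg p = 2.
2. From the visible intercepts: it misses every integer gridline on the y-axis.
3. Matching integer coefficients to the picture gives p.

3*x^2 + x*y - 2*y^2 + 2*y - 1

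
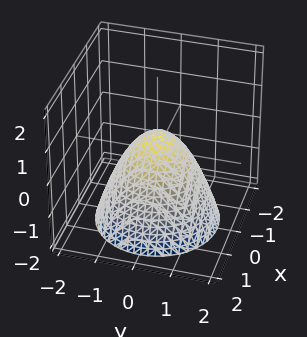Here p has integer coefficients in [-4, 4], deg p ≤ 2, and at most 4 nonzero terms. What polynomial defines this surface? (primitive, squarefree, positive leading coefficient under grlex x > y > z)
1. The degree is 2 — the shape is more complex than any degree-1 surface.
2. Symmetry: every cross-section ⟂ z is a circle, so x, y appear only via x² + y².
3. From the axis intercepts and sections: a circular section at z = -1 has radius between 1 and 2.
4. Solving for integer coefficients yields p as stated.

2*x^2 + 2*y^2 + 2*z - 1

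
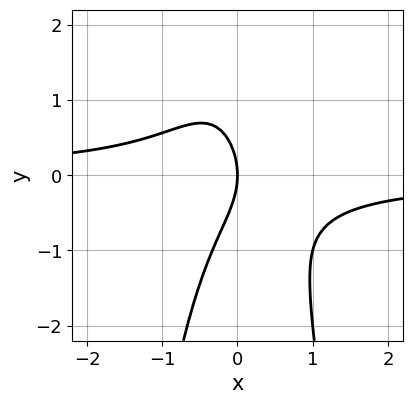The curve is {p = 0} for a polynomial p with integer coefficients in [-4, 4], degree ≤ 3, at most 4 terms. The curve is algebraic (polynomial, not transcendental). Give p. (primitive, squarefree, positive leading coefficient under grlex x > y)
3*x^2*y + y^2 + 2*x

First, the degree is 3 — no degree-2 curve has this shape.
Next, from the visible intercepts: one x-axis crossing is at x = 0; it crosses the y-axis at the gridline y = 0.
Finally, together with the visible shape, these determine p as stated.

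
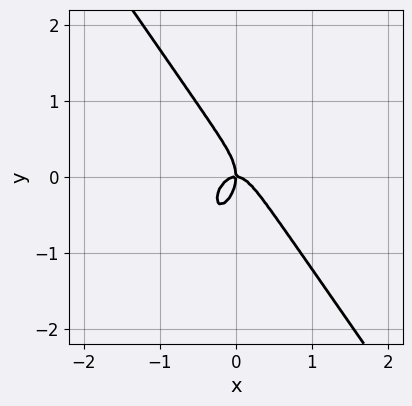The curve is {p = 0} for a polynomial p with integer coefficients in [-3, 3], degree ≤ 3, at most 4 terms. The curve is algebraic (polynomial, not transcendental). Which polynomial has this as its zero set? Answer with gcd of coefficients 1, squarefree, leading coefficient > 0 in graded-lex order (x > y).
3*x^3 + y^3 + x*y

First, the degree is 3 — no degree-2 curve has this shape.
Then, checking where it meets the axes: one x-axis crossing is at x = 0; one y-axis crossing is at y = 0.
Finally, the integer polynomial consistent with all of this is the stated p.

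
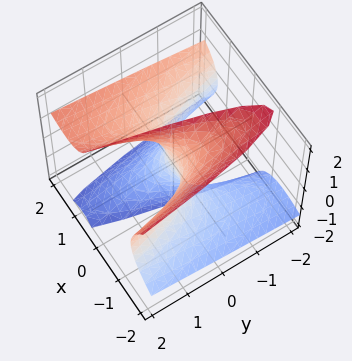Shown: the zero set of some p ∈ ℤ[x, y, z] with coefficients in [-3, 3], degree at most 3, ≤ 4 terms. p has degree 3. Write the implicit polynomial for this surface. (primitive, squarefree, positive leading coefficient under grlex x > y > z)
(a) Degree: the shape is more complex than any degree-2 surface, so deg p = 3.
(b) From the visible intercepts: it meets the y-axis at y = 0 (among the integer gridlines); it meets the x-axis at x = 0 (among the integer gridlines); the visible z-axis segment lies entirely on the surface.
(c) Together with the visible shape, these determine p as stated.

2*x^3 - 2*x^2*z - 3*x*z^2 + 3*y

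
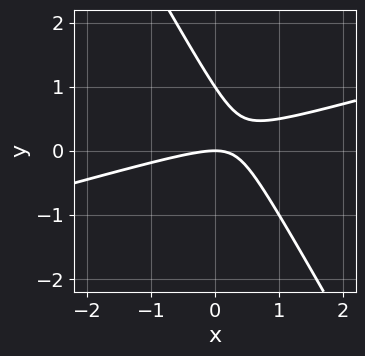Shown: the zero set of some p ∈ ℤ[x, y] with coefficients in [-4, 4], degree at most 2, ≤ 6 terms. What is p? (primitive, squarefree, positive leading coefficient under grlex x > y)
First, the degree is 2 — no degree-1 curve has this shape.
Then, reading off the gridlines: one x-axis crossing is at x = 0; the y-axis gridline crossings are at y ∈ {0, 1}.
Finally, matching integer coefficients to the picture gives p.

x^2 - 3*x*y - 2*y^2 + 2*y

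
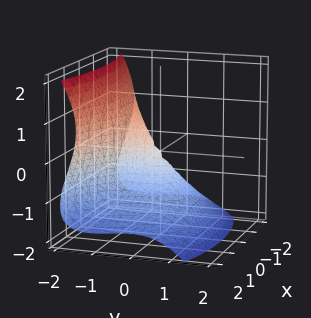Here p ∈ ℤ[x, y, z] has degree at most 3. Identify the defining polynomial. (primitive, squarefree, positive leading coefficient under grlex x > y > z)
y^3 - y^2*z + z^3 + x^2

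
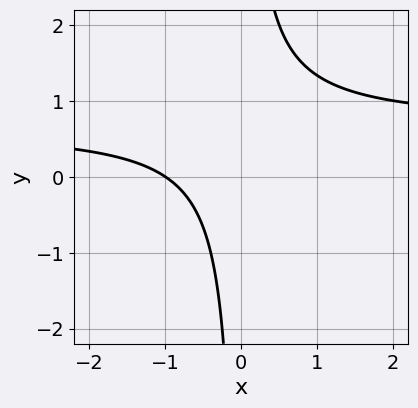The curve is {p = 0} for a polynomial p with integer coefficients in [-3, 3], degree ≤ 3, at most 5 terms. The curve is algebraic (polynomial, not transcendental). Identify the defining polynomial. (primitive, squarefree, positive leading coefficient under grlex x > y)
deg p = 2. No degree-1 curve has this shape.
From the visible intercepts: it misses every integer gridline on the y-axis; one x-axis crossing is at x = -1.
Solving for integer coefficients yields p as stated.

3*x*y - 2*x - 2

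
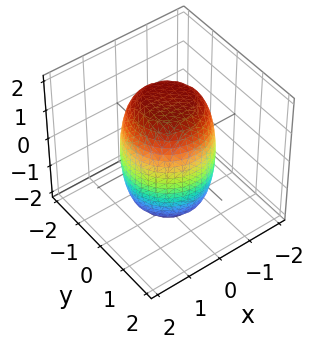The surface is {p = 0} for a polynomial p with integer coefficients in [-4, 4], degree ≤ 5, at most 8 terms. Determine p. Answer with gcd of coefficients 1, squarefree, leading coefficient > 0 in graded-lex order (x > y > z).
2*x^4 + 4*x^2*y^2 + 2*y^4 - x^2 - y^2 + z^2 - 3

(a) The degree is 4 — the shape is more complex than any degree-3 surface.
(b) By symmetry, every cross-section ⟂ z is a circle, so x, y appear only via x² + y².
(c) Checking where it meets the axes: a circular section at z = 1 has radius between 1 and 2.
(d) Fitting integer coefficients to these (and the overall shape) gives p.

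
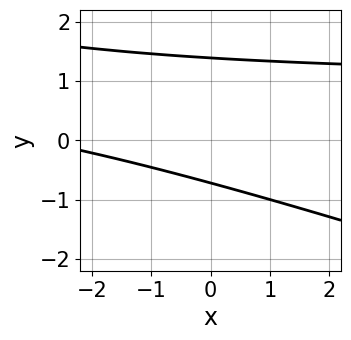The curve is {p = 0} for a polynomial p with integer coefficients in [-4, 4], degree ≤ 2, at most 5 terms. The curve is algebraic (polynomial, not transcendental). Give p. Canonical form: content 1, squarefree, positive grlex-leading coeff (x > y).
(a) The degree is 2 — no degree-1 curve has this shape.
(b) Checking where it meets the axes: no x-intercept at any integer in the box.
(c) Solving for integer coefficients yields p as stated.

x*y + 3*y^2 - x - 2*y - 3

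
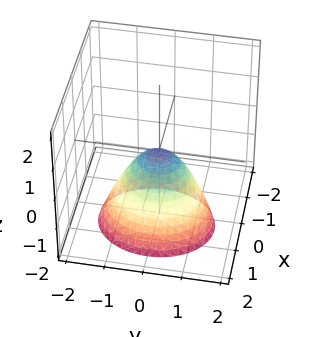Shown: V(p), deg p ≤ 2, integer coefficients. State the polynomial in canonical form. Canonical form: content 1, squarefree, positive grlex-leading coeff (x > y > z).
First, the degree is 2 — a generic line meets the surface in up to 2 points.
Then, checking where it meets the axes: it crosses the x-axis at the gridline x = 0; one z-axis crossing is at z = 0.
Finally, matching integer coefficients to the picture gives p.

3*x^2 + x*z + 2*y^2 + 2*z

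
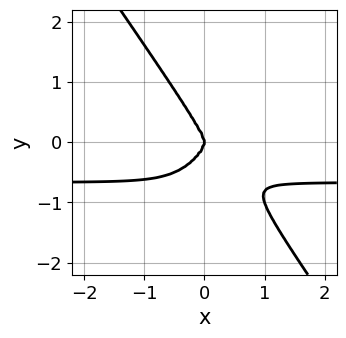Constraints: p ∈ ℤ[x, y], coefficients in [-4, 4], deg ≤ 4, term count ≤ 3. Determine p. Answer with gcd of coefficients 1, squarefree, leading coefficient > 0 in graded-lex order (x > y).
1. Degree: a generic line meets the curve in up to 4 points, so deg p = 4.
2. Observable constraints: one x-axis crossing is at x = 0; one y-axis crossing is at y = 0.
3. Putting this together gives p.

3*x^3*y + y^4 + 2*x^3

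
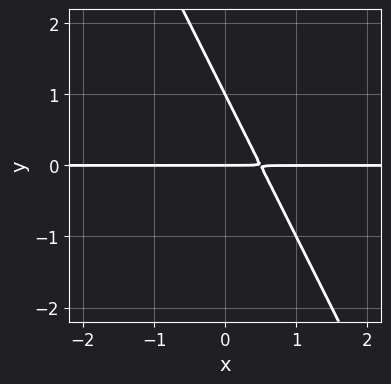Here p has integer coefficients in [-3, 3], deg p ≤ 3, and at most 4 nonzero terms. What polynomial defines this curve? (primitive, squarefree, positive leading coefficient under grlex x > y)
First, degree: no degree-1 curve has this shape, so deg p = 2.
Then, from the axis intercepts and sections: the visible x-axis segment lies entirely on the curve; among the integer gridlines, it crosses the y-axis at y ∈ {0, 1}.
Finally, together with the visible shape, these determine p as stated.

2*x*y + y^2 - y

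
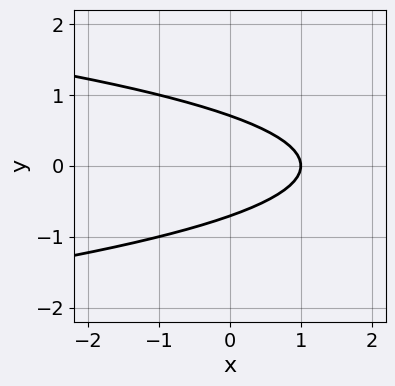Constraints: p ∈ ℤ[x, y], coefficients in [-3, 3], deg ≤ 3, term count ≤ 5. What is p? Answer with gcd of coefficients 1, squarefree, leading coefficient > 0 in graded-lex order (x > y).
2*y^2 + x - 1

First, deg p = 2. A generic line meets the curve in up to 2 points.
Next, symmetries: it's symmetric under y → −y, forcing even powers of y.
Then, from the axis intercepts and sections: it meets the x-axis at x = 1 (among the integer gridlines).
Finally, the integer polynomial consistent with all of this is the stated p.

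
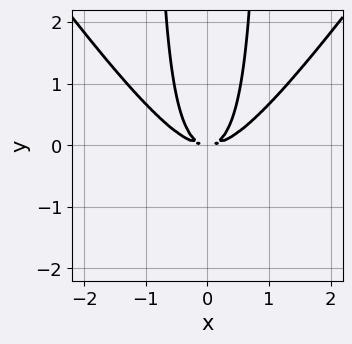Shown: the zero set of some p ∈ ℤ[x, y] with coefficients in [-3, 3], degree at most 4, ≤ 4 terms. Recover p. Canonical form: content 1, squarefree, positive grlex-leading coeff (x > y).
2*x^4 - x^2*y^2 - 3*x^2*y + y^2

1. The degree is 4 — no degree-3 curve has this shape.
2. Symmetries: the x ↦ −x reflection is a symmetry, so x appears only in even powers.
3. Matching integer coefficients to the picture gives p.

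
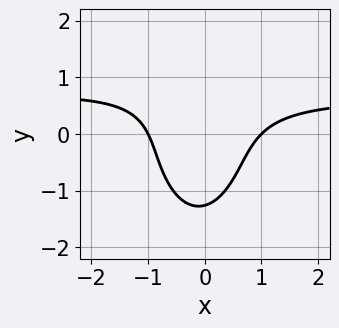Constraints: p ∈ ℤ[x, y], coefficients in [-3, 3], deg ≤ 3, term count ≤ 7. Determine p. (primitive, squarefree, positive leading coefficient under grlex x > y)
3*x^2*y + y^3 - 2*x^2 + x*y + 2

The degree is 3 — the shape is more complex than any degree-2 curve.
From the visible intercepts: the x-axis gridline crossings are at x ∈ {-1, 1}.
These observations pin down the coefficients.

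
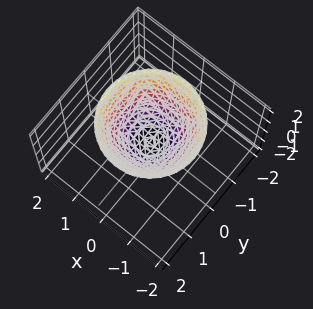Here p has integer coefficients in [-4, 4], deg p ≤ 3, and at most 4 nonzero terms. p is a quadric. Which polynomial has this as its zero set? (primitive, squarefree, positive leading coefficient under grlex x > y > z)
x^2 + y^2 - z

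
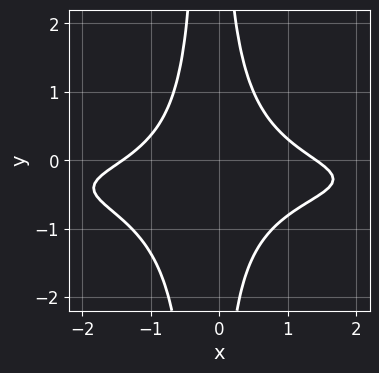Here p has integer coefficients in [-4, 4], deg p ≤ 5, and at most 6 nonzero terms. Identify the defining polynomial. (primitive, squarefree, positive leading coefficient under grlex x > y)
1. The degree is 4 — a generic line meets the curve in up to 4 points.
2. From the axis intercepts and sections: the curve avoids every integer y-axis point in the box.
3. Putting this together gives p.

3*x^2*y^2 + 2*x^2*y + x*y^2 + x^2 - 2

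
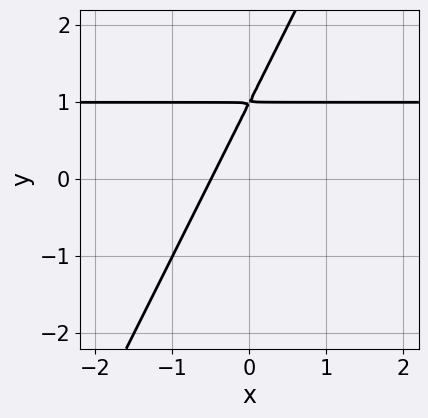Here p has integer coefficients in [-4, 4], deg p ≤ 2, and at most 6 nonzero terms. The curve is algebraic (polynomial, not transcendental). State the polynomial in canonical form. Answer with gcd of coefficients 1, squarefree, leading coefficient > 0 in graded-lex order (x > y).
1. The degree is 2 — a generic line meets the curve in up to 2 points.
2. Putting this together gives p.

2*x*y - y^2 - 2*x + 2*y - 1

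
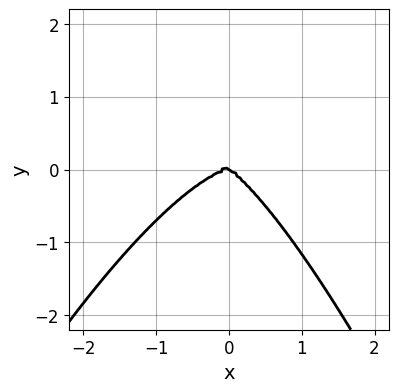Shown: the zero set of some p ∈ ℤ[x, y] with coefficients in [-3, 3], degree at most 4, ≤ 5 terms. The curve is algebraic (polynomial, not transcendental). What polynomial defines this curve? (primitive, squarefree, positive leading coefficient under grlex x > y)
2*x^4 + 2*x*y^2 + 3*y^3

1. The degree is 4 — no degree-3 curve has this shape.
2. Checking where it meets the axes: it crosses the x-axis at the gridline x = 0; it meets the y-axis at y = 0 (among the integer gridlines).
3. Assembling these constraints gives the stated polynomial.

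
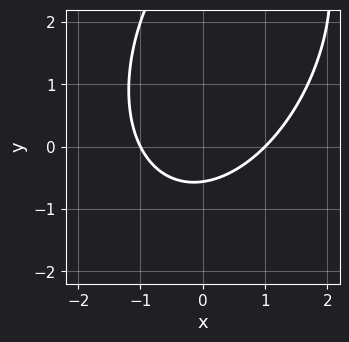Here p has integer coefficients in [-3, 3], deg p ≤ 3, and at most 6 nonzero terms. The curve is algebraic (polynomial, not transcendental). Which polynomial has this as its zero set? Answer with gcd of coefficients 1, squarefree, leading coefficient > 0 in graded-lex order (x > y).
2*x^2 - x*y + y^2 - 3*y - 2

(a) The degree is 2 — a generic line meets the curve in up to 2 points.
(b) From the axis intercepts and sections: among the integer gridlines, it crosses the x-axis at x ∈ {-1, 1}.
(c) Matching integer coefficients to the picture gives p.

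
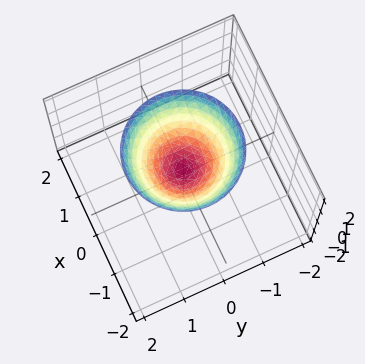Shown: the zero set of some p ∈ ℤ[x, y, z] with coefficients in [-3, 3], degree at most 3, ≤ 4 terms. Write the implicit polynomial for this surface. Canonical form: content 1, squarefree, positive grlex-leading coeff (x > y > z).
1. deg p = 2. A generic line meets the surface in up to 2 points.
2. Symmetries: the surface is invariant under rotation about z: p = q(x² + y², z).
3. From the visible intercepts: it misses every integer gridline on the y-axis; a circular section at z = 2 has radius between 1 and 2; no x-intercept at any integer in the box.
4. Together with the visible shape, these determine p as stated.

3*x^2 + 3*y^2 - 3*z + 1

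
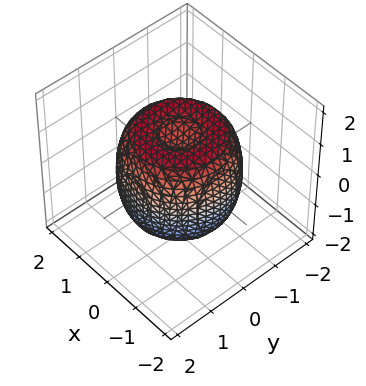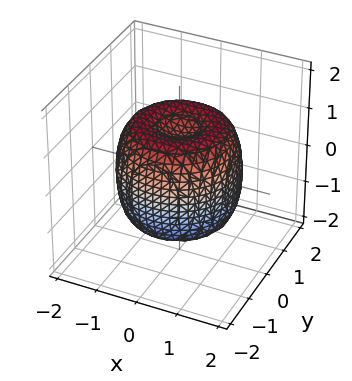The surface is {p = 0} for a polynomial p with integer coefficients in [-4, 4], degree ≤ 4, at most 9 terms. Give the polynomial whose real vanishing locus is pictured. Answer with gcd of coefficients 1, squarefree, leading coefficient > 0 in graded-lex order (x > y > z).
2*x^4 + 4*x^2*y^2 + 2*y^4 - 3*x^2 - 3*y^2 + 2*z^2 - 2

The degree is 4 — the shape is more complex than any degree-3 surface.
Symmetries: rotational symmetry about the z-axis ⇒ p depends on x, y only through x² + y².
From the visible intercepts: a circular section at z = -1 has radius between 1 and 2; among the integer gridlines, it crosses the z-axis at z ∈ {-1, 1}.
These observations pin down the coefficients.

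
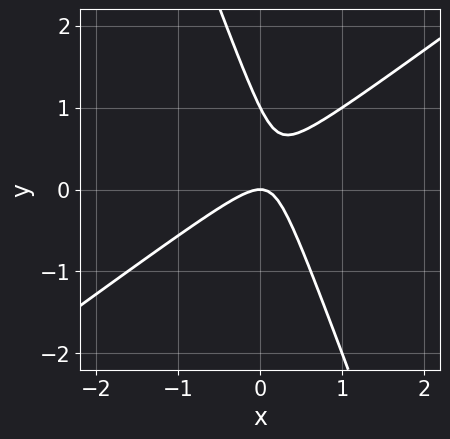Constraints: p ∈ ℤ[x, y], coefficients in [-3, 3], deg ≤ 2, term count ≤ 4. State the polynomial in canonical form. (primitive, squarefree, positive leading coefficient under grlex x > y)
2*x^2 - 2*x*y - y^2 + y

deg p = 2. The shape is more complex than any degree-1 curve.
Reading off the gridlines: it crosses the x-axis at the gridline x = 0; the y-axis gridline crossings are at y ∈ {0, 1}.
Matching integer coefficients to the picture gives p.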